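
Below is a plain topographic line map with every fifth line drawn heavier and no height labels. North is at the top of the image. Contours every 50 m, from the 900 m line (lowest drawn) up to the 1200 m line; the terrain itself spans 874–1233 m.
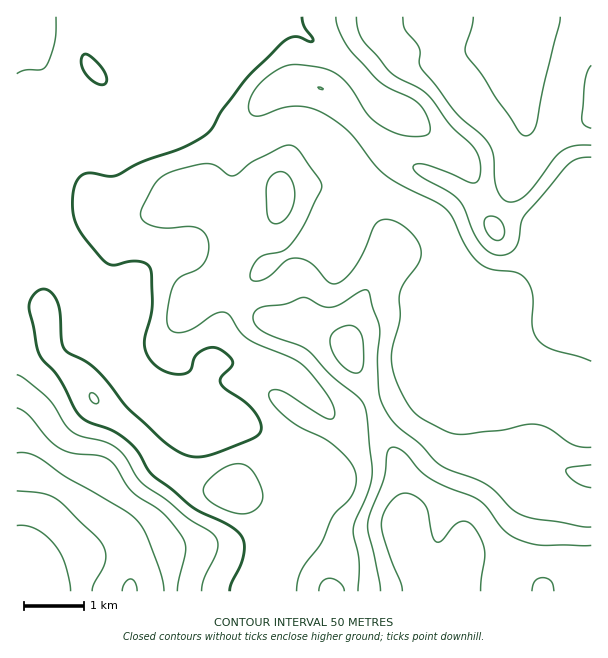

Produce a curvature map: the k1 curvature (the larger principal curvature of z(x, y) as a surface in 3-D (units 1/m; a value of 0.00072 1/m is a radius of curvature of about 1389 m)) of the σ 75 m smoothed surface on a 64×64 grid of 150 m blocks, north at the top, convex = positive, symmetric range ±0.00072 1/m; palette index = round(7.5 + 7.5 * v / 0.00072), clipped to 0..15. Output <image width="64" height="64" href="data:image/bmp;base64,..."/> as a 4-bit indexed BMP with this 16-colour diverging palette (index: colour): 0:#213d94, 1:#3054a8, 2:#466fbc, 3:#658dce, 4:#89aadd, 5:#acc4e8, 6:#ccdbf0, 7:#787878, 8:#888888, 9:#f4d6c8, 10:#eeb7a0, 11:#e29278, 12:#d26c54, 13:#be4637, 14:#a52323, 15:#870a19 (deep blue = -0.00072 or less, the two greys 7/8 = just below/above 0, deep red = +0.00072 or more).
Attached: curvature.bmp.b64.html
<image width="64" height="64" href="data:image/bmp;base64,Qk12CAAAAAAAAHYAAAAoAAAAQAAAAEAAAAABAAQAAAAAAAAIAAATCwAAEwsAABAAAAAAAAAAlD0hAKhUMAC8b0YAzo1lAN2qiQDoxKwA8NvMAHh4eACIiIgAyNb0AKC37gB4kuIAVGzSADdGvgAjI6UAGQqHAImpiImaq+2ZiJmqqpmYiImsyql2irqJmrqHd4iJmIiIiamIiIiL7ZiIiZmZmZiIiay6mIebupmZu5d4iZqqqZmJqYh3d3rtmIiIiImZmYiJq7mIiJzLqYirqIiZqruqqpqpiHdmau2Yh3eHiZmZiIiKqYd3rduYd5u5mZmpmZmqmpmIh2Zr7Ih3Z3d4mZmIiHiph3e925d3i7mqmZiIiaqZmIiHdozriHd3d3iamZiHd5mYiM7ah3eKuqmZmIiZmZmIiId4vtqHd4iHeJqpiHd3iau63smHeIrKmZmYiJh2mIiIiJvuuYd3mYd5q6mId3eJrMzeuYeImsuZmId4iHaIh3eJztqZh2eamIrNuYiHeJmavO65iImru5h2Z3iIdoh3eKztmIh2Z6vN3e3KmYiImXeK7sqaq7u6mHZneIiHh3eK3cmImYeL3u/+7bqZiImYZmjeyqvMuqqYd3d3iIiIms3Kh3iaqt/+3e7cqZiIiHdlaM7bu7qYmZmHd3eImbzdyph2eJvO/+y7zeuYiIiHd2VXvuy6h3eJmIiIiJvN/tuIh2VWit/tupqr3KiIiId3Zme/7Kh2d4iIiIiKzv/cqIiIZUWM/sqYiJrMqYiIh3d4eM/8qGZniIiZmb3ty7qYmZh1Vq79uYd3eKupiIiHiZmJ3/yYdnd4iJqrzbl2iYiaqYd67/yYd3d3iamIiIiqmIr/6pmHd3iJmrzKhlZniJq6mK7/6od3d3d4mYiJq6mIi/+4iId3iIiJqqmHZmd4mrur7/6od3d3dmd4iavLmHeN/ZZ3h3eIiIiZmYd3d3eJrM7/2Yd3d3d2Znib3cmHd577dmd3d4iHeIiIiHd2Znis//yHd3eIiHdmec7smIdnv+p3d3d3eId3iIiIiHdneK7/yHd4iId4iJq9/8mIh3nf2Xd3d4d3h3eIiHeId3iaz/2Yd4iIiJqrzd7rh3iIm//Id3d4h3d3d3d3d4iImqvv6oiIiJmqqqq7u6mHeImu/6d3d3iId3d3iId3iJmrvO64iIiZq7qYiIiJmHZomt/9l3d3eIiHd4iIiHd4mau8y5iIiZq7mHd3d4iHZXm97/t2Z3d4iIiIiIiIh3iZu7uoiHiJq7qHZmeIiId5q83e63Znd3iIiIiIiIiIiIi8uYd3eJmry5h2Z4mYmszMzM3ch3d3iIiIiIiJmYiId724Znd4iazduYdnm7ze7czLvNyph3iIh3d4iJmpmZl4vrh3d3d4iu/rmHis7//szMu8y7qYiId3d3iIiaqZmYm+uHd3d3dov/25ib3/7Lqrqr3KmZiId3d3d4iImpmZqs2piHh3dmed7sqazdypmaqYrdp3iIh3d3d3d3iamIiqvamIiIiHeJzM3Kq7qYiKuXed/IZnd3d3d3d3Z5qYh4m8mImZiIiIq7vMuqmHeJvJZnv+p2Z3d3d3d2Zoqph3eKuYiJmZiIirqazbh2Z3m8hlaN/Yd3eIiIiHZnmpiHd4qod4mZiHeJuoi+2XZnibuWZmr/uIiIiIiZh4mqmId3iZd3eZmHdnmoZp37dmeJqodmd8/amZiIiau6qqmIh3iZh3eJmIh3iZhUfPyXZ5mYh3d3nuy6mYiJre7bmIeHeZiId4mYiIiIh1V73KmJmYd3d3eM7LqYiIm+/9qId4h5mIiIiYiJmIiHZovKqru5h3d3d5zbqZiIib//uHd3iIiIiIiZiJqqmYd4q6mavdqYd3d4rMqYh3eK//2WZ3eIiIh4iZqZqru6qZq6mImt+5h3d4mrqYd3Zn3/7aZneIiHiIiImqqqqru6q6mIiJz9mHd4mamYh3ZWv/vOyXd4iIiZmIibupmZq7u6mIiIi/2piImph4iHdnv/mc/7mIiIeJmIiaupiIiau7qYiJmb/aqqqph3iIiK3/yJz/2YiHd4iIeJqoiIiaqru6mImrzsqqqpiIiIm+//2YnP/9mHd3mId4mpd4maqqqrqYiKvOyZmYiIiazv/+uHeN/f/ZdmaYh3iZl3iZmZmaqph4ma3Jh3d4iK3//bh2VZ7qv/2FRZiHiJmYd4iIh4mqqHiYnMp3d3eK3uy5iHZVv9l7/8dVmZiZqodnd3d3eJqpiYd6yod3d53tuYmIhljft2e//amZmaqph3d3d3d3eZmZh3m6h3d539qHiJmHjP6nZovv7oiZqpiHd3d4iHdniauXeJmHd53+qHd4mZnf+4d3eL3eeJmYiIiIiIiIdmeJvcl3d3d43/p2dneJrf/JiHd4iqqImYiIiJmZmId3iJm+/ZZmZo3/tmZmVnnf/JiHd4iJmYmYiIiJqqmIiHiZmK3/6oib7/yHd3ZVfP/Zd3d4iImpiYiIiJu6mYiIiZmHiu//////2YiIhmjP/qh3d3iIiaqYiImZvLqYiImZh3eJrf////2piZqqvf/rmId3eIiIqph4iZvMqYeImZh3d3iZvN3cupiIq87v7bmIiHeIiIiqmHiJrMuYh4ial3d3eIibuoiamHiszMu6mIh3eIh3iKuIeIm9uYiHiKqHd3d3d4q5d4iZibuqmJmId3d4h3eIm4iHeM2nd3eIq4d3d3d3iql2eJmrupmImYd3d4iHeIibiHd4zZdnd4irmHeIiHeJqXZ4mruqmYiZiHd3iIiIiJqId3ndl3d3iKuYiIiIiHiYiJmqqqmYiJmYiIiIiId3iod3ed2YiIiIq5iIiIiHd4iau6qamYiImZiIiIiIh3eJ"/>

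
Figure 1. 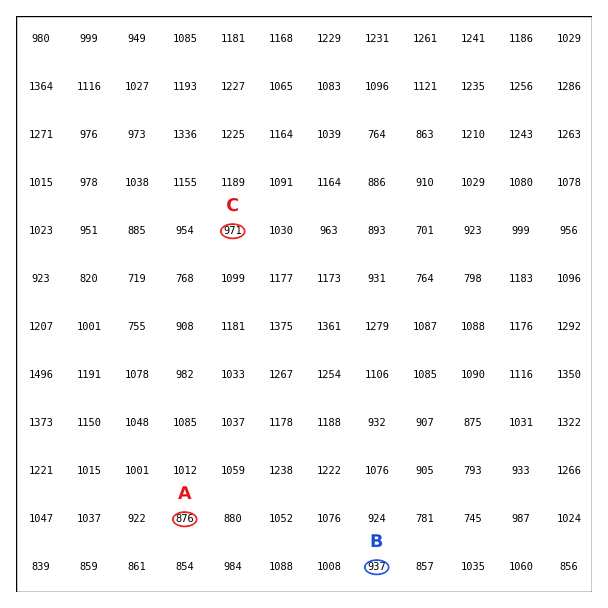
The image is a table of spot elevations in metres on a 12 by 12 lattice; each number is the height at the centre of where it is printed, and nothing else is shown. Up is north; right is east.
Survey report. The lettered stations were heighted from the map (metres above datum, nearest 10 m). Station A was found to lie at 880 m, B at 940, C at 970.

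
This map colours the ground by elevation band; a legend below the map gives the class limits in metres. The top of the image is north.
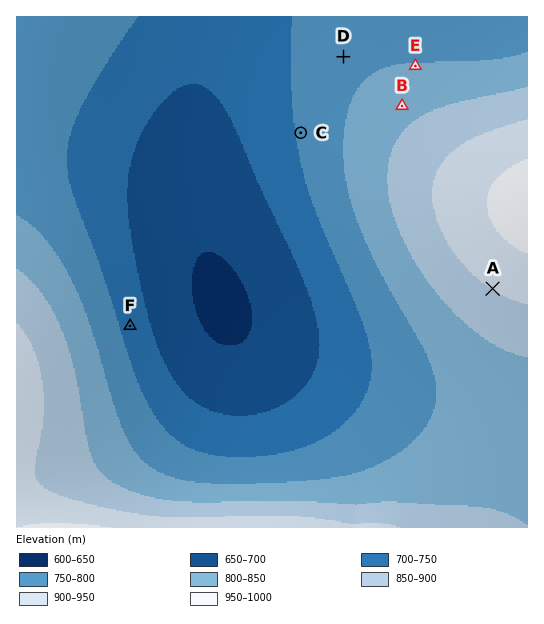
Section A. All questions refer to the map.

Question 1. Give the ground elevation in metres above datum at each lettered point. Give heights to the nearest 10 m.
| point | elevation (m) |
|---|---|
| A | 900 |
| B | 830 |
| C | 760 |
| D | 780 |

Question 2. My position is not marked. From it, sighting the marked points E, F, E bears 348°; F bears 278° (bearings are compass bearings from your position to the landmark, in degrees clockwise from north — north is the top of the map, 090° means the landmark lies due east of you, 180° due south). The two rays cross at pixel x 481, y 375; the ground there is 830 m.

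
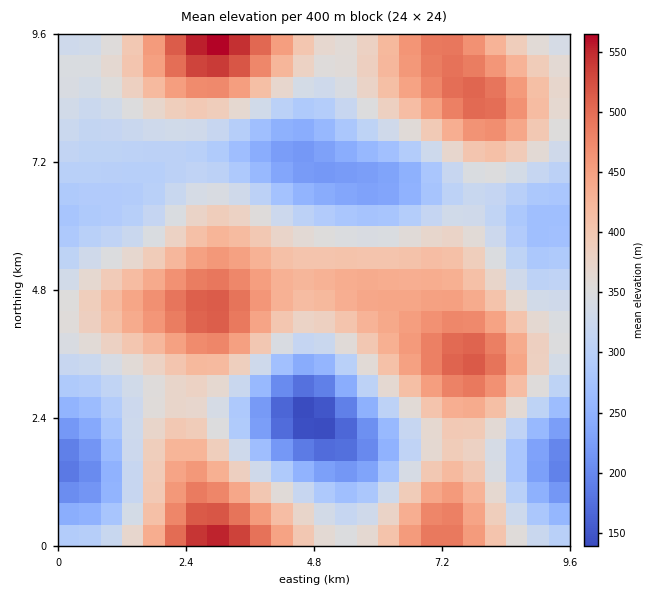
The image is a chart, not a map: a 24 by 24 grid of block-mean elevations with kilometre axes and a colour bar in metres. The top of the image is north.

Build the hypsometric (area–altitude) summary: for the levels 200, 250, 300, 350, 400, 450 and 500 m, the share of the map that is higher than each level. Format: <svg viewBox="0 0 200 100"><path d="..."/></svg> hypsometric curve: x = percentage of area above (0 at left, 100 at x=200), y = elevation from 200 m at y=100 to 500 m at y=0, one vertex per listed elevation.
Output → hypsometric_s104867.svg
<svg viewBox="0 0 200 100"><path d="M194 100l-16-17-27-16-43-17-39-17-36-16-24-17"/></svg>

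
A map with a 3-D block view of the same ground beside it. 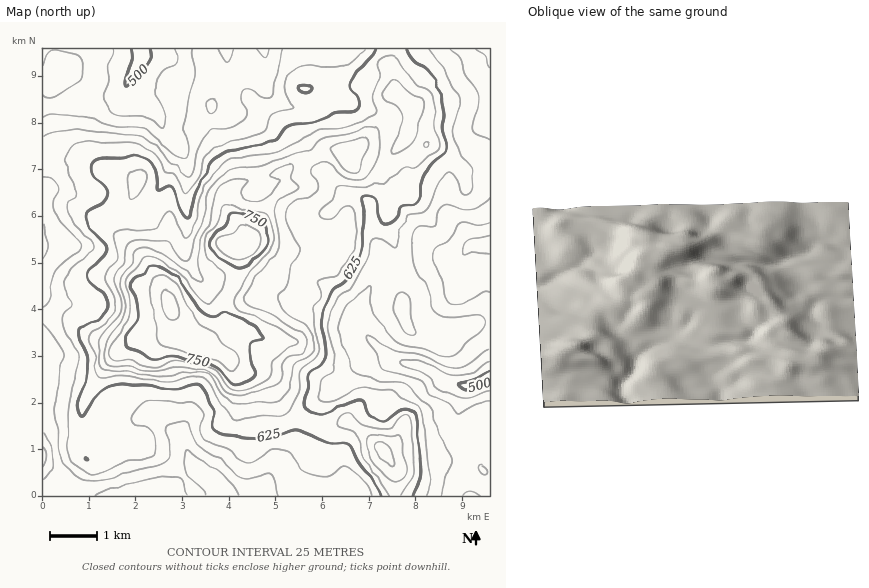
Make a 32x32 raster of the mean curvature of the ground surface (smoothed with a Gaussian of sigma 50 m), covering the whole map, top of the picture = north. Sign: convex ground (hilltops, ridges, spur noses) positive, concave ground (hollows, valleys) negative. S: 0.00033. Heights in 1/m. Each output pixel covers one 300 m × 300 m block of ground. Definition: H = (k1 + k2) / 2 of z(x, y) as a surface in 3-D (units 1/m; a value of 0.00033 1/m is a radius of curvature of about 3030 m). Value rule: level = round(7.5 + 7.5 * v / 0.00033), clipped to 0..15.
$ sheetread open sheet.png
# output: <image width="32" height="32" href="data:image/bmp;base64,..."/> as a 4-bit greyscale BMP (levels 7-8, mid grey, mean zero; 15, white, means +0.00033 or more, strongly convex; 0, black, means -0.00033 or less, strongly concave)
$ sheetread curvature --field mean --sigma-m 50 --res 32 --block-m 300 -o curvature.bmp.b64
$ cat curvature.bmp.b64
<image width="32" height="32" href="data:image/bmp;base64,Qk12AgAAAAAAAHYAAAAoAAAAIAAAACAAAAABAAQAAAAAAAACAAATCwAAEwsAABAAAAAAAAAAAAAAABEREQAiIiIAMzMzAERERABVVVUAZmZmAHd3dwCIiIgAmZmZAKqqqgC7u7sAzMzMAN3d3QDu7u4A////AMd0NFZmvDWVeniJMpxZeFq0W6dVV4I4pleIhiXPxlZ9SP/Jm6o0aLlWmXRb/ZOIi0vGe7ynGpeZVnh1T/mjhmiHxmmbgU3IeIdomY1uo3Z5hddmQ0k2m5Z5mq+yD/Zmm3XZWYZoZGVmqkNJuHW3qZ5mjURCNUFutHuVEqvLd0IIZ2tyNZcQL++8QnVVWaUFUGY0/6/jrf+GcjimeTAArclUV8+prf2pVtv9ZJU5q+qHWLuc2atomIu86yVjjNu4mXqUJqSLqXzblWklRouWmbpnZADG3qFpA1NZU0ibmFR6WZUT+N9hbUNonZVFiqlUSVq6nvn+IkmiaGSMU3qId2lYqnJNwwlGpTaJu4NbZmV7YyI17GQL3/91iJzDa2ZlVXM3qnV5DPvPo4iLwYlFqEZnzKhDfARq/XN2acHYKIVqi8l4lZoIrFSSNErA6Ko3mFVVV7VrC/c1m6qCAob4SthlmXnNTgfPunmoVMmExGeniKmqv3cHmYjPpB72tZQ3mYial6uQKomIR6nPxmpvqHmqqqq3InhmZldqye08nqRYh3dTeRl4ZFWKh2NcZbhVVXVnVVRJa5VolSFmIkXbd5WXVnVGmGuWqDi5Vlj9zWmnqZmVWpdpdpVc25mjrEh2d5qYd0WWWqSmSYd1mrpKiGaZmZpkdpyFxlp3die7WViJ"/>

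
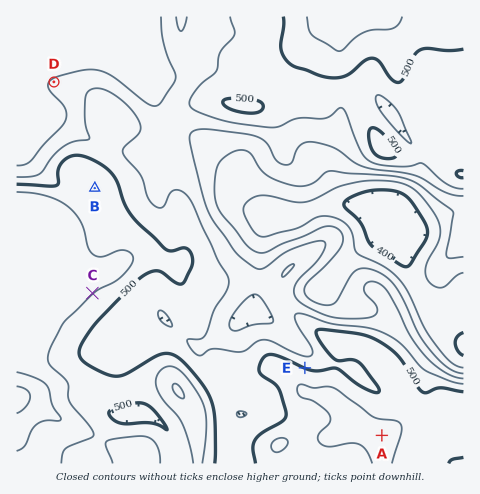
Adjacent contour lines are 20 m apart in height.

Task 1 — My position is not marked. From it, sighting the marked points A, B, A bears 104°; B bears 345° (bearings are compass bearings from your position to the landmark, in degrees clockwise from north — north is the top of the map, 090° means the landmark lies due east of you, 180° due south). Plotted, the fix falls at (145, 376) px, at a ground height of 510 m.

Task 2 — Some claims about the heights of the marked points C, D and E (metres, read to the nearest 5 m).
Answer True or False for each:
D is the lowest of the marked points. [True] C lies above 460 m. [True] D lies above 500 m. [False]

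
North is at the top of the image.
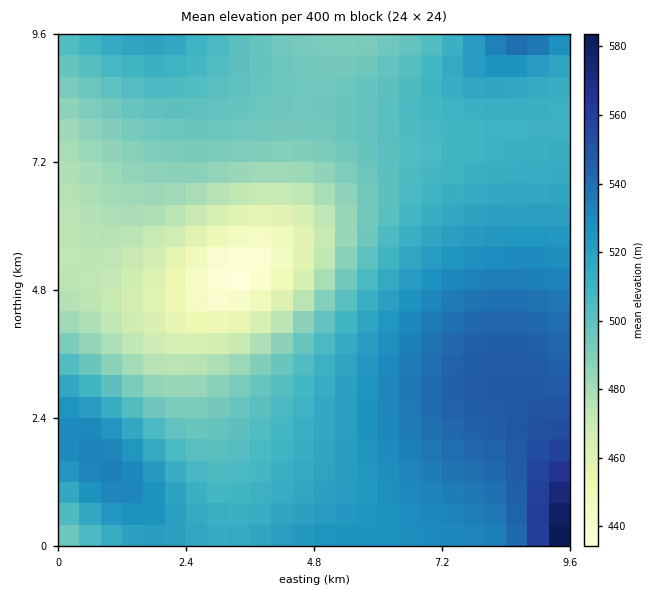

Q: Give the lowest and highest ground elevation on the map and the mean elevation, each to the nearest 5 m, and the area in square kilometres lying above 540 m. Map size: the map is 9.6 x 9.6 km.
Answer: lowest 435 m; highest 595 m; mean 505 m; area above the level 9.2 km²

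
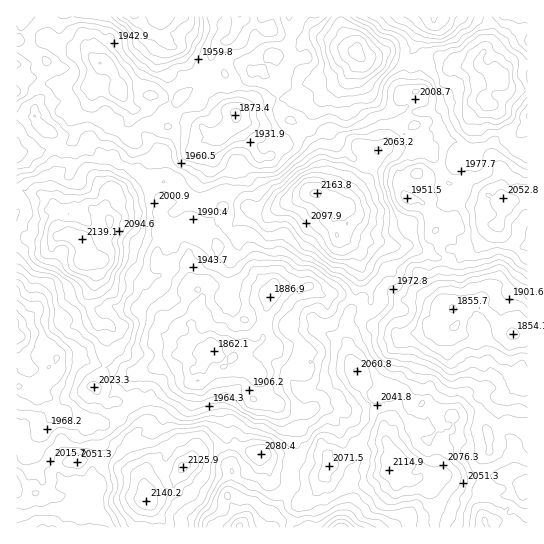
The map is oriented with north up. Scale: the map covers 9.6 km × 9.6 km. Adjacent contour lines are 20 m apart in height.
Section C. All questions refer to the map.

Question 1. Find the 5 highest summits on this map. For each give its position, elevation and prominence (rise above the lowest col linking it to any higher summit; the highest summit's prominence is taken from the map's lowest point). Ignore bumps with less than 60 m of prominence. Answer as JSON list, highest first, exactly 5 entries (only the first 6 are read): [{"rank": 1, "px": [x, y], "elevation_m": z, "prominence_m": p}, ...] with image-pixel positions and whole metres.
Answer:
[{"rank": 1, "px": [317, 193], "elevation_m": 2164, "prominence_m": 335}, {"rank": 2, "px": [146, 501], "elevation_m": 2140, "prominence_m": 143}, {"rank": 3, "px": [82, 238], "elevation_m": 2139, "prominence_m": 134}, {"rank": 4, "px": [391, 453], "elevation_m": 2115, "prominence_m": 99}, {"rank": 5, "px": [503, 197], "elevation_m": 2053, "prominence_m": 70}]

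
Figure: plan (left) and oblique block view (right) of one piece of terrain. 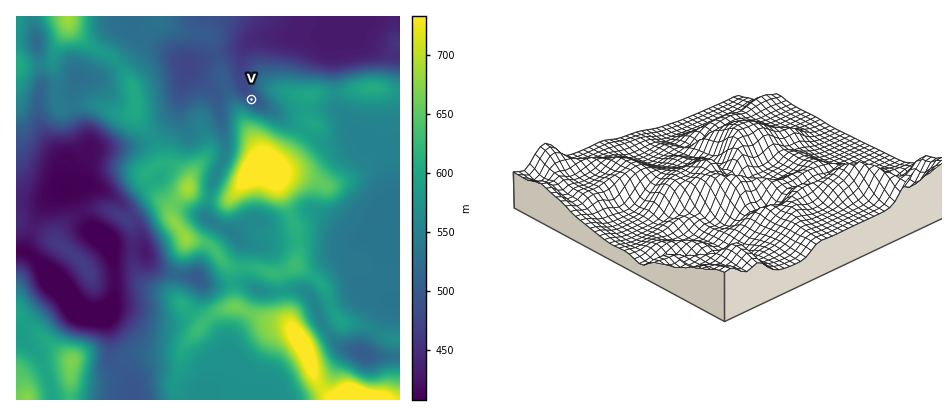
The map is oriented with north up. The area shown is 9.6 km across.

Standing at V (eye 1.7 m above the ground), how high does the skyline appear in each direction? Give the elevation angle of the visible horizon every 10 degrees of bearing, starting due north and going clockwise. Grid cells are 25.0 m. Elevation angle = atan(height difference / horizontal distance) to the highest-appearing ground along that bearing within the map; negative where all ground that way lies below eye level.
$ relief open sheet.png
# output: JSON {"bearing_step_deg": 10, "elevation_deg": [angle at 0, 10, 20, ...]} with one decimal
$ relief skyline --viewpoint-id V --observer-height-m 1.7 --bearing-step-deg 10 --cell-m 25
{"bearing_step_deg": 10, "elevation_deg": [0.7, 2.2, 3.7, 5.0, 6.0, 6.9, 7.4, 7.5, 7.1, 6.2, 5.2, 4.5, 4.2, 4.7, 6.6, 9.1, 11.3, 12.7, 13.4, 13.6, 13.4, 12.8, 11.9, 10.7, 9.3, 7.7, 6.0, 4.3, 2.7, 2.0, 0.8, 0.7, 0.3, 0.1, -0.2, -0.6]}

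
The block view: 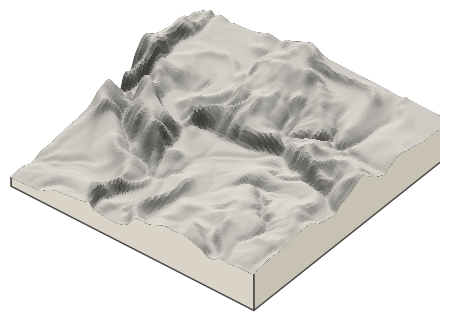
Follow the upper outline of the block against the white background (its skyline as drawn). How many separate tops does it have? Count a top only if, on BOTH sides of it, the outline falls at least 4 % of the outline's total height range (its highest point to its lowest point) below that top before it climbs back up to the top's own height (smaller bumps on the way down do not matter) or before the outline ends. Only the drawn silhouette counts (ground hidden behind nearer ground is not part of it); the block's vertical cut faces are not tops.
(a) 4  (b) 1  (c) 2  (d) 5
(c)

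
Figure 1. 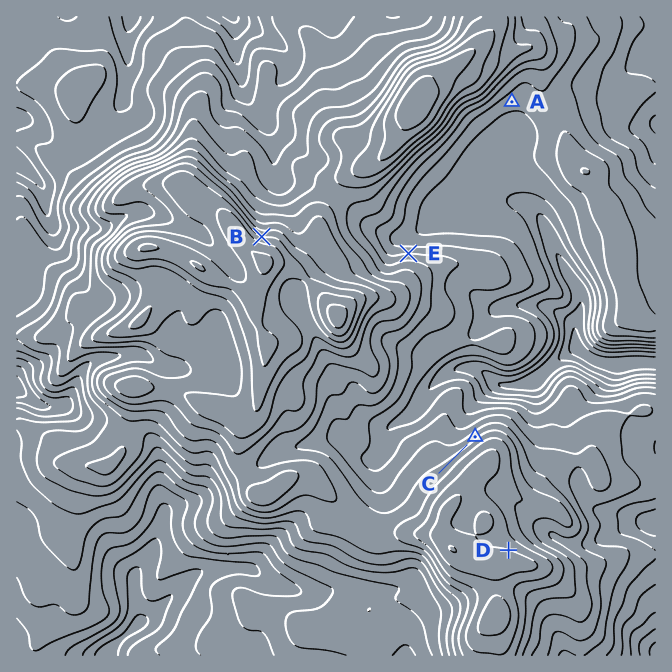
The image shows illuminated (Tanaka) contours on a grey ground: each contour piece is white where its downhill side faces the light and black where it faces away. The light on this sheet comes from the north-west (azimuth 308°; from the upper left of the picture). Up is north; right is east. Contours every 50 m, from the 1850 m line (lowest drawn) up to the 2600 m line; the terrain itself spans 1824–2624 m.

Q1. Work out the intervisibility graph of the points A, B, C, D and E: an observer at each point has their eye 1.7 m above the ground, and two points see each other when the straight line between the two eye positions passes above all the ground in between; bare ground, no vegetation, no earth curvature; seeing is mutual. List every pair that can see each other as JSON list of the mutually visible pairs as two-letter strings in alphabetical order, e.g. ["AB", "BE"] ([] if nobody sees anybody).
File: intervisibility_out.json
["AC", "AD", "AE"]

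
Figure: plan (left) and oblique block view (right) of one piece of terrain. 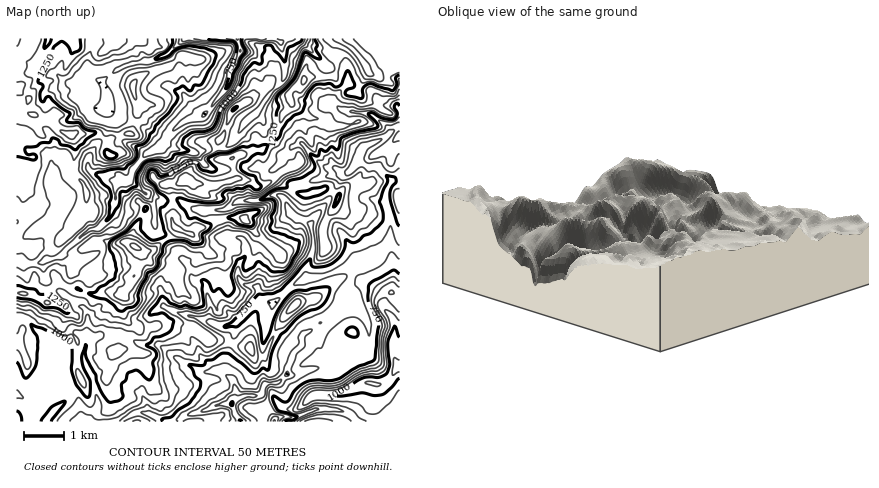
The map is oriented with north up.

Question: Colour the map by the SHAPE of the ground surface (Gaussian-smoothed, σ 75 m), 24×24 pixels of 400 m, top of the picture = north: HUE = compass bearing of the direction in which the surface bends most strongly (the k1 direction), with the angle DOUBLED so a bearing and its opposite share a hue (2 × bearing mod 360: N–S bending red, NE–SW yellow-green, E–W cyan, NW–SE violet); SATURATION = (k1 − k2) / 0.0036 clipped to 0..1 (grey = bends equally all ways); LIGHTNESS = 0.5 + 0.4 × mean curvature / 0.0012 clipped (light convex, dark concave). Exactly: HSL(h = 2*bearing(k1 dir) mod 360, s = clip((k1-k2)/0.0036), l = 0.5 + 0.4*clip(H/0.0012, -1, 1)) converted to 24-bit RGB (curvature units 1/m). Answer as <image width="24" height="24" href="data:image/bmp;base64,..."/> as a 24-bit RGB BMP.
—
<image width="24" height="24" href="data:image/bmp;base64,Qk32BgAAAAAAADYAAAAoAAAAGAAAABgAAAABABgAAAAAAMAGAAATCwAAEwsAAAAAAAAAAAAAqHaYVHuZznN3S25XZ3pAxG1EbZEsRoIXeRcXlKE4IGogLaQUptFRmgvNcdOE0VmcAJFDrcMAPnwAp24IgSkZjG5HgppiZYJwlmhWZ46InZppukqyXsleqUxJkpmyhVu/e466lbjImoWwdnWio58zCz4gcpMMHxGzg8jcXFfF7tH6ys76tafpY5F/m5JuU31nqa1XXXpvbXh3p0KXQGLgyMqMaH9jeU+HpNKbVl6BiY6si2uvjIi4aSaW38m9CIAhCmEKTYw7eao3Wl0rcz6k69jzv7Dnzlm4udJ0UW6KZGR6g9Fpbyl0ur2Ai3JgY3x4q8Z/UGqAai8si3o1W2Mxd055v6dpe9O+Ski1N5OwhI9hdntjNWk6QXIpRhkq4aSEdbp7iGeKWFBrs7VhQmSHjIWqv6PIWa2/z6lPUh81cLCStj6edbqxOGu42fLZvDXiRVaIKnp+pn96i3aAf3ZpT3lOKyVV0eKssH9+aDJDrzs8Ubw0XGs0YHI4f2c3u8BjkmTBjKi3WHitq+vsfWTTMDiQ18uaMRlu3oBrN2lZTZRbiXiXppC1f5e1HTBX4dSfTy0cmFxPaKhIsO7hKiKcrX+uscCCQrIoKYB3wmyKbS4KZEsIpVoSMXoZOKIoKS51+LvVrI5HQnBBOXJDcpFmhUNoYypegu+NbJHErOHqiMnlky9Dh020dEmg2cGppdG7OWudZRRNmbLYr9rpoyzIzrGcN5SBXFwpDVAy+NPrspXlYZqvT3Z1SDZvr+XOrXpQhHLMl1JYt0hKfqPSSnC8ZnO9y3ua26+JJTVMSnWgjsuFcilVZZufpd2XmhJFvzGRPaIqCjwGgHg+yHGYV2GWVXOYabKZsJbJiXE7MIum06ymXzxsplloTm19YYVQ6ayZfFDGLZWcvE2UpWZvXXpQqhuD2qDBQT6Z59XHMoFzeDEkSnglTIFLYINkUXFQjpVPanyirpxSWXkgZTWqn51Qfzp8i2JUruKr7MjxKD5TTComacI6m8DXrm26PDGrVGGb3O/l2JvUAB538OfbOnaNZXxfanxvf4pmY41ilHN6ona3F8MYDc5bRnTlscPw5duVWStD7SKfjLXduuynITgdXkEmfm4iaOipdWyY16u+FwNo3+yyeSBocaJjW4Vgi1pjoXyDa4FvZ317rIGb3G1oBDweVV4y5ZNmNSldt9+zS7Ku1Y7YyI7vo5D31PX3S4A2JVo3bzojCSc+73xsT7qhkIiphqindyypkoFvd4+IbHODYWR8v86VU0awHzB3neWvjBnXuM5JZSYeUTwTVaEPBDwFhIgA/4mRXxaNpEZdXKdgHtlCb8KWbZybnXJYuyPKrYSTXY+IeWx8ZVh0w+q/l2SzEl9vtAsQbA4X7JrtcX7Gwtro1pTpuTqzXanVcPxaClMrRM6QhX/Rjrfi25LioVWptLh/HbqzhIBlr6JZX156k9GDhiQaSisRSGEeBkdZ0frqIzPE8tnuTo7EeR0h4OdrLmfTiDdO43/aznpUJ6ZKWXMmJDoMyHhVrTBOmkQrb6KTr4VQYlhD0rlXDg0389jz1970AKWTRHwMUSc3hageaAAdpcbt7ML2pmLSa7NmNXBT6OTBqhmMZy1gl96VFCxhv3Tbc7qdnmF7tnGKbTyUx+C6P3DDVt+U4ilY6y06LY1pGVZPr3DWl7Po9bd3CjAUy11eyWPFyJN6T1MU3Dtft6NkiW0sJjgaGEUK01uPh3hgfadaZN6tbd2USUDOojZtgkBy321jpGBgKlc+FGMbQV8wnzJW6J5QLHtNfTt/6K2ZTl90XGWtqL3Xwazt19b1elX1C1EHcbCaR5a3rty8ulfFXTNLdm5lVkljzsGSwJjMlYq5TXx/KVYrFW1y+9DgLc2+HlNw2YJ/ldKkRaKRh2lPUisUg2YMDJbUAUz+fL6FQJ6kmJRCbD9KgXGJcWt/ZEZ+u+SgSndSvl5qoTN/d6BkCVEvI3Mr9Li6G0eUX7Hs+auvNVMsWT02YrjZ2+icTRkpI9qLuqBYn2RNjkFQVX9FZndbXn5WQpus6s3boma9nGCKdGyptrKNiaN0ACMz3dexs3uoDEFC6o2L16PshZHTM0+U0F1xrd7rxzfdqHFdrlNqUV2Zyo+BLzBut7RkPWQsPl8VS3YIyyrluJvXzsjprYDEAC8z0r5vs2pKQiyhQ7qn6oh/mEtDby9ooOarjFKFjnuil4ClSrS9n1Cx18ynLlSgzIm7opzBdXGyoK7LE8dtKZoLkYIQwg0A1gDAGN3/w+xHUAwXJHctvBg0yJuVcdTBfqhJhHB3gn6D"/>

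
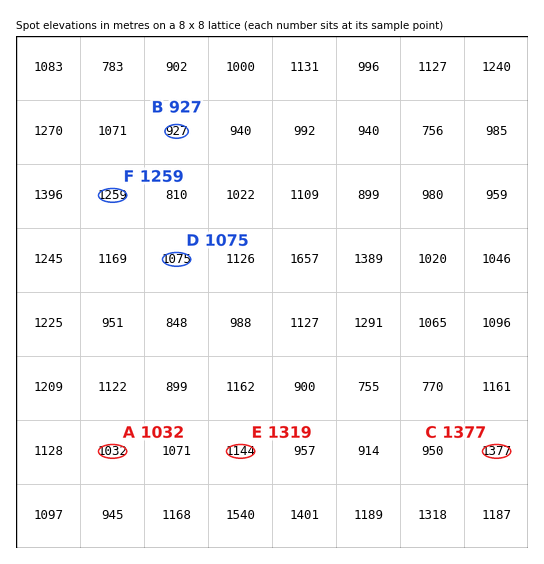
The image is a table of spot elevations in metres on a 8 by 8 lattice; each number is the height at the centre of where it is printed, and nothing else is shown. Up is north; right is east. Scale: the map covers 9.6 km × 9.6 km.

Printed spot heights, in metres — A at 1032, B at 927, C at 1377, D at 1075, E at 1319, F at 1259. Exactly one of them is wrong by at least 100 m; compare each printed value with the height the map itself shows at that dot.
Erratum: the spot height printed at E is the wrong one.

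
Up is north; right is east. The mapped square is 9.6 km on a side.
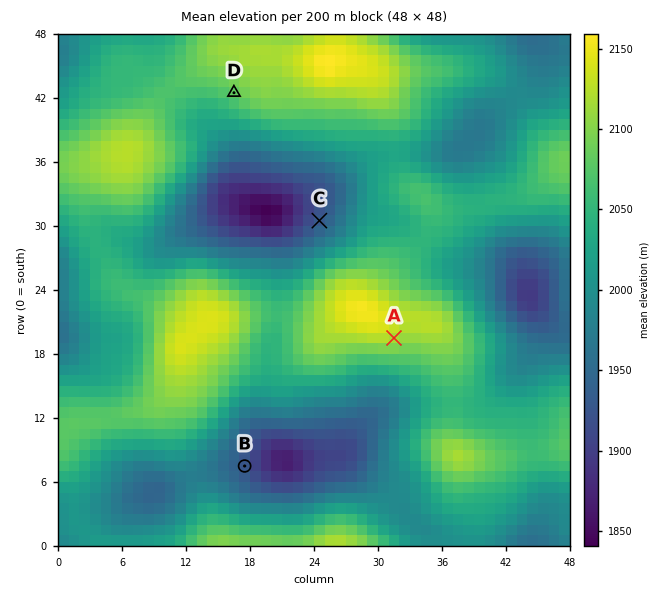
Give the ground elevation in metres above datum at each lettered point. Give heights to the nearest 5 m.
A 2115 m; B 1925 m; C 1930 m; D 2085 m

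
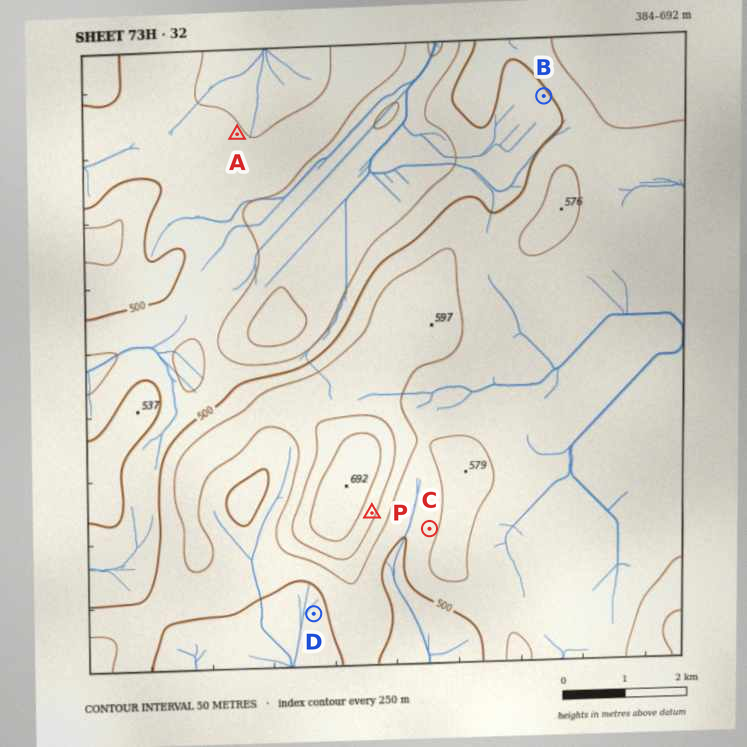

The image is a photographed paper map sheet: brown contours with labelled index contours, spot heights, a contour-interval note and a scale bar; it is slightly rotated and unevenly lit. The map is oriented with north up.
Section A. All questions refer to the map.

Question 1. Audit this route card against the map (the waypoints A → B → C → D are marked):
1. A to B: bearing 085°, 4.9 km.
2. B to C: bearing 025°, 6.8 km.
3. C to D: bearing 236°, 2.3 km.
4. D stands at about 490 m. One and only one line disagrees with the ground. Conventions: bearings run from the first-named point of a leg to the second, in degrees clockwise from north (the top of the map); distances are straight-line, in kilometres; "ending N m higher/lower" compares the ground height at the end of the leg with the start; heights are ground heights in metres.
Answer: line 2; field bearing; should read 195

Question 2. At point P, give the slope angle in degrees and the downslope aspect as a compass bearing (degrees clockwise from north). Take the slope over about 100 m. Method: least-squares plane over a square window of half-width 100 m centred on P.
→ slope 13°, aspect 113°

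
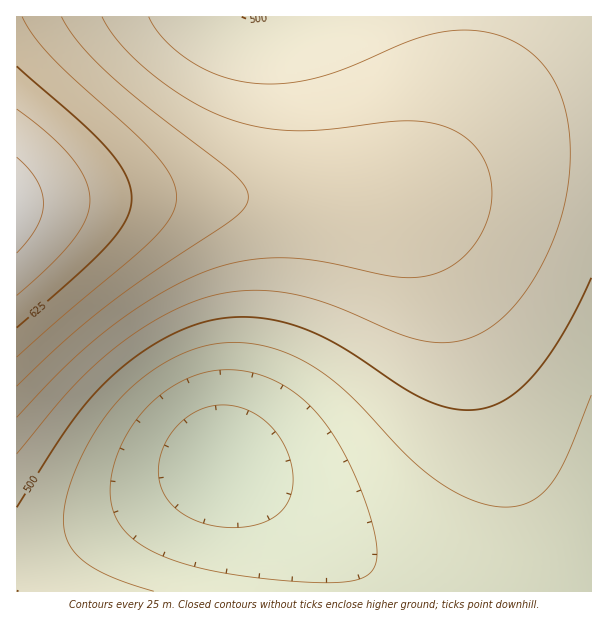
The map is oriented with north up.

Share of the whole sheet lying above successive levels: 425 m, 96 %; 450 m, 87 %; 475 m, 73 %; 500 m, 61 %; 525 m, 46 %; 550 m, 28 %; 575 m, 14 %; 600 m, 9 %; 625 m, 5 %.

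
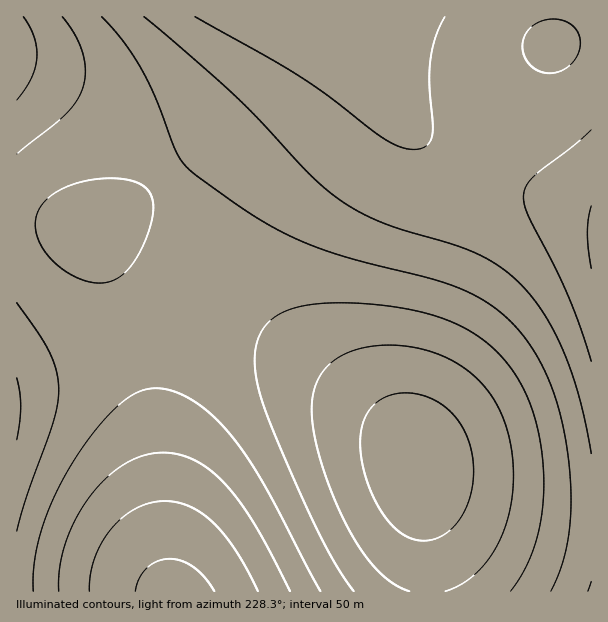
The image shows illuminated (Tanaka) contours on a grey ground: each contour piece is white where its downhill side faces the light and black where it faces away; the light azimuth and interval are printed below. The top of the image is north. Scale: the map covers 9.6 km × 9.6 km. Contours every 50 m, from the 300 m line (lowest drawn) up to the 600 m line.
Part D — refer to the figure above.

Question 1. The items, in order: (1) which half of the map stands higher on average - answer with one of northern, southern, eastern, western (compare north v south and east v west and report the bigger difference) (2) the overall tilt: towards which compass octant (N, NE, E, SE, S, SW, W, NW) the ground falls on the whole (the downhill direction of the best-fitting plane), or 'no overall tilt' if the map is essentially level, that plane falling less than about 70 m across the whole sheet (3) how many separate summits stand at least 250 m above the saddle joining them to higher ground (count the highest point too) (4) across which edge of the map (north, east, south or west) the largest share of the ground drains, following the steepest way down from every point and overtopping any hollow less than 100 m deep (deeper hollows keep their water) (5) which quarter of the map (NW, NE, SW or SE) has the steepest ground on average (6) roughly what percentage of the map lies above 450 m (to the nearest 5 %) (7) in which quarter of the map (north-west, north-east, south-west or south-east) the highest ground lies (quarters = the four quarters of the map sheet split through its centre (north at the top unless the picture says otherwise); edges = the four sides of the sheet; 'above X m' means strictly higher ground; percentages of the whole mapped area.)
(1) On average the southern half of the map is the higher ground.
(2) Overall the map slopes down towards the north.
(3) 1 summit rises at least 250 m above its surroundings.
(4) The largest share of the runoff leaves by the northern edge.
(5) Slopes are steepest in the south-east quarter.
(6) Roughly 50 % of the ground is higher than 450 m.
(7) Look to the south-east quarter for the highest ground.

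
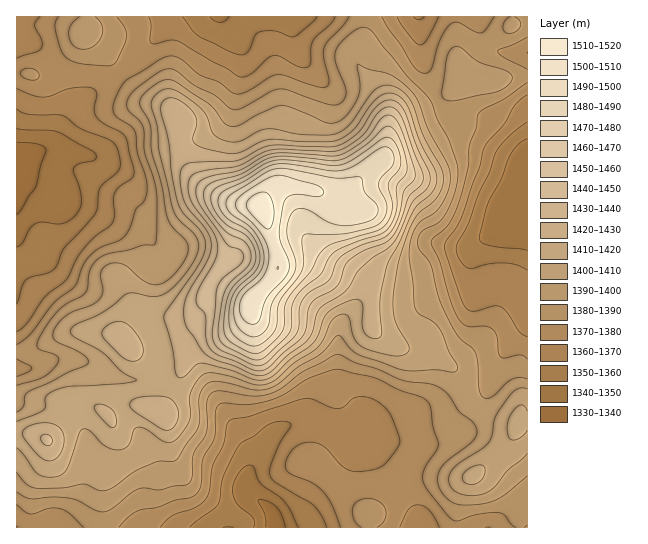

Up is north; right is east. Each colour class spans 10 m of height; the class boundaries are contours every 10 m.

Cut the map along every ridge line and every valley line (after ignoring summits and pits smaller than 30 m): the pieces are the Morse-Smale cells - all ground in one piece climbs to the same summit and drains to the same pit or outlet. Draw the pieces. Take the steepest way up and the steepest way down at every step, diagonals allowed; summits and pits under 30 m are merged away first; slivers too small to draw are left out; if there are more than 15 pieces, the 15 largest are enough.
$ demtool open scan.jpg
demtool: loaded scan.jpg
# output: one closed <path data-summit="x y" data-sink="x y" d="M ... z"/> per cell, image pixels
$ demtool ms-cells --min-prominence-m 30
<path data-summit="262 210" data-sink="17 163" d="M365 16l-349 1 1 416 13 0 17 6 12-12 16-24 15 1 19 12 20-11 12 0 20 7 11-18 19-47 11-7 17-3 18-8 11-11 3-15 4-6 17-18 5-9 2-8-3-12-15-40 0-5 4-8 12-10 12-2 28 6 18 6 11-5 37-33 5-20-1-30-7-15-17-21-7-12 0-6 8-21z"/><path data-summit="262 210" data-sink="275 527" d="M289 185l-15 3-9 9-4 8 0 5 6 11 12 41-4 13-20 22-4 6-3 15-11 11-18 8-17 3-11 7-19 47-11 18-20-7-12 0-20 11-19-12-15-1-16 24-12 12-17-6-14 1 1 94 511-1 0-105-18 1-27-10-12-10-14-30-8-9-22-12-29-5-19-11-8-11 1-26-4-16-5-9-23-20-7-13 0-15 8-19-24-16z"/><path data-summit="262 210" data-sink="527 199" d="M511 16l-145 0-2 18-8 21 0 6 29 44 3 9-1 35-4 10-37 33-11 5-10-2 16 12-8 19 0 15 7 13 23 20 5 9 4 16-1 26 2 5 6 6 19 11 29 5 22 12 8 9 11 26 7 9 20 11 15 4 9 0 9-2 0-396-15 0z"/><path data-summit="262 210" data-sink="17 163" d="M527 16l-14 0-1 9 15-1z"/>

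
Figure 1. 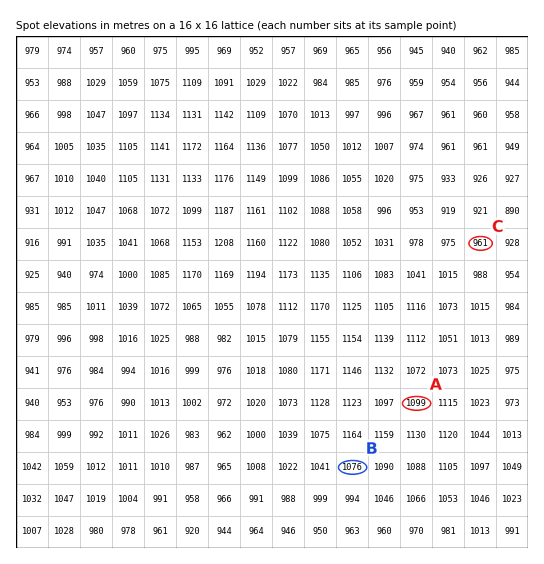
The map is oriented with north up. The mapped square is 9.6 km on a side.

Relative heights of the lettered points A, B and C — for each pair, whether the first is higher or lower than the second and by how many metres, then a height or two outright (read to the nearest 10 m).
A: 140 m higher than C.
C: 120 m lower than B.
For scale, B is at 1080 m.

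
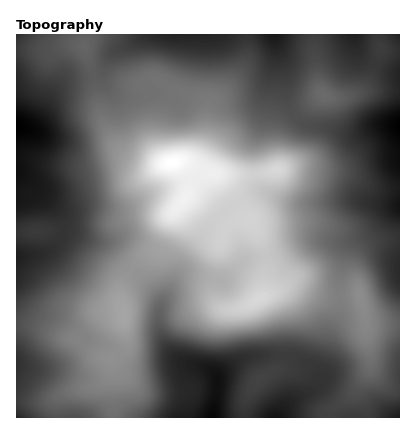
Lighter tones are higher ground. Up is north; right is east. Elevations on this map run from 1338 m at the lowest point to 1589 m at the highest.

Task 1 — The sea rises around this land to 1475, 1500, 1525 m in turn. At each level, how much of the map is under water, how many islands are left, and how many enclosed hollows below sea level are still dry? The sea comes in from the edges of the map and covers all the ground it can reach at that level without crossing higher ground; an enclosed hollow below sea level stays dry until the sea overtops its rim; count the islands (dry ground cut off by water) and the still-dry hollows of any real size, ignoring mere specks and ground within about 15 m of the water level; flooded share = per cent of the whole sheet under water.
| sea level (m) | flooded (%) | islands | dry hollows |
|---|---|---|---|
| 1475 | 74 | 1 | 0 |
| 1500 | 84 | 1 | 0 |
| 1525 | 89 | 1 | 0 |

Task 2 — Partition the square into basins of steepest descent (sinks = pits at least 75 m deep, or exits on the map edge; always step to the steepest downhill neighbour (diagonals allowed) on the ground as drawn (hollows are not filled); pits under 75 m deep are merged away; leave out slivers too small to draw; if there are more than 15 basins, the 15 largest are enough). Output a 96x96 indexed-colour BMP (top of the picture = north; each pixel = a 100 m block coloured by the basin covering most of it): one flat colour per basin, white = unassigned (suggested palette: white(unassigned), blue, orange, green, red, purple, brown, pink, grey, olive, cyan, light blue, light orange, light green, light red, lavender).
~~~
<image width="96" height="96" href="data:image/bmp;base64,Qk12EgAAAAAAAHYAAAAoAAAAYAAAAGAAAAABAAQAAAAAAAASAAATCwAAEwsAABAAAAAAAAAA////ALR3HwAOf/8ALKAsACgn1gC9Z5QAS1aMAMJ34wB/f38AIr28AM++FwDox64AeLv/AIrfmACWmP8A1bDFADMzMzMzMzMzMzMzMyIiIiIiIiIiIiIiIiIiIiIiIiIiIiIiIiIiIiIiIiIiIiIiIjMzMzMzMzMzMzMzMyIiIiIiIiIiIiIiIiIiIiIiIiIiIiIiIiIiIiIiIiIiIiIiIjMzMzMzMzMzMzMzMyIiIiIiIiIiIiIiIiIiIiIiIiIiIiIiIiIiIiIiIiIiIiIiIjMzMzMzMzMzMzMzMyIiIiIiIiIiIiIiIiIiIiIiIiIiIiIiIiIiIiIiIiIiIiIiIjMzMzMzMzMzMzMzMyIiIiIiIiIiIiIiIiIiIiIiIiIiIiIiIiIiIiIiIiIiIiIiIjMzMzMzMzMzMzMzMyIiIiIiIiIiIiIiIiIiIiIiIiIiIiIiIiIiIiIiIiIiIiIiIjMzMzMzMzMzMzMzMyIiIiIiIiIiIiIiIiIiIiIiIiIiIiIiIiIiIiIiIiIiIiIiIjMzMzMzMzMzMzMzMyIiIiIiIiIiIiIiIiIiIiIiIiIiIiIiIiIiIiIiIiIiIiIiIjMzMzMzMzMzMzMzMyIiIiIiIiIiIiIiIiIiIiIiIiIiIiIiIiIiIiIiIiIiIiIiIjMzMzMzMzMzMzMzMyIiIiIiIiIiIiIiIiIiIiIiIiIiIiIiIiIiIiIiIiIiIiIiIjMzMzMzMzMzMzMzMyIiIiIiIiIiIiIiIiIiIiIiIiIiIiIiIiIiIiIiIiIiIiIiIjMzMzMzMzMzMzMzMyIiIiIiIiIiIiIiIiIiIiIiIiIiIiIiIiIiIiIiIiIiIiIiIjMzMzMzMzMzMzMzMyIiIiIiIiIiIiIiIiIiIiIiIiIiIiIiIiIiIiIiIiIiIiIiIjMzMzMzMzMzMzMzMyIiIiIiIiIiIiIiIiIiIiIiIiIiIiIiIiIiIiIiIiIiIiIiIjMzMzMzMzMzMzMzMyIiIiIiIiIiIiIiIiIiIiIiIiIiIiIiIiIiIiIiIiIiIiIiIjMzMzMzMzMzMzMzMzIiIiIiIiIiIiIiIiIiIiIiIiIiIiIiIiIiIiIiIiIiIiIiIjMzMzMzMzMzMzMzMzMiIiIiIiIiIiIiIiIiIiIiIiIiIiIiIiIiIiIiIiIiIiIiIjMzMzMzMzMzMzMzMzMyIiIiIiIiIiIiIiIiIiIiIiIiIiIiIiIiIiIiIiIiIiIiIjMzMzMzMzMzMzMzMzMyIiIiIiIiIiIiIiIiIiIiIiIiIiIiIiIiIiIiIiIiIiIiIjMzMzMzMzMzMzMzMzMyIiIiIiIiIiIiIiIiIiIiIiIiIiIiIiIiIiIiIiIiIiIiIjMzMzMzMzMzMzMzMzMyIiIiIiIiIiIiIiIiIiIiIiIiIiIiIiIiIiIiIiIiIiIiIjMzMzMzMzMzMzMzMzMyIiIiIiIiIiIiIiIiIiIiIiIiIiIiIiIiIiIiIiIiIiIiIjMzMzMzMzMzMzMzMzMyIiIiIiIiIiIiIiIiIiIiIiIiIiIiIiIiIiIiIiIiIiIiIjMzMzMzMzMzMzMzMzMyIiIiIiIiIiIiIiIiIiIiIiIiIiIiIiIiIiIiIiIiIRERETMzMzMzMzMzMzMzMzMyIiIiIiIiIiIiIiIiIiIiIiIiIiIiIiIiIiIiIiIhERERETMzMzMzMzMzMzMzMzMyIiIiIiIiIiIiIiIiIiIiIiIiIiIiIiIiIiIiIiIhERERETMzMzMzMzMzMzMzMzMyIiIiIiIiIiIiIiIiIiIiIiIiIiIiIiIiIiIiIiIhERERETMzMzMzMzMzMzMzMzMyIiIiIiIiIiIiIiIiIiIiIiIiIiIiIiIiIiIiIiIhERERETMzMzMzMzMzMzMzMzMiIiIiIiIiIiIiIiIiIiIiIiIiIiIiIiIiIiIiIiIRERERETMzMzMzMzMzMzMzMzMiIiIiIiIiIiIiIiIiIiIiIiIiIiIiIiIiIiIiIiIRERERETMzMzMzMzMzMzMzMzMiIiIiIiIiIiIiIiIiIiIiIiIiIiIiIiIiIREREiIRERERETMzMzMzMzMzMzMzMzMiIiIiIiIiIiIiIiIiIiIiIiIREiIiIiIRERERERERERERETMzMzMzMzMzMzMzMzMiIiIiIiIiIiIiIiIiIiIiIiIRESIiIhERERERERERERERETMzMzMzMzMzMzMzMzMyIiIiIiIiIiIiIiIiIiIiIiIREREiIRERERERERERERERETMzMzMzMzMzMzMzMzMyIiIiIiIiIiIiIiIiIiIiIiIRERERERERERERERERERERETMzMzMzMzMzMzMzMzMzIiIiIiIiIiIiIiIiIiIiIiIRERERERERERERERERERERETMzMzMzMzMzMzMzMzMzIiIiIiIiIiIiIiIiIiIiIiIRERERERERERERERERERERETMzMzMzMzMzMzMzMzMzMiIiIiIiIiIiIiIiIiIiIiIhERERERERERERERERERERETMzMzMzMzMzMzMzMzMzMyIiIiIiIiIiIiIiIiIiIiIhERERERERERERERERERERETMzMzMzMzMzMzMzMzMzMzIiIiIiIiIiIiIiIiIiIiIRERERERERERERERERERERETMzMzMzMzMzMzMzMzMzMzMiIiIiIiIiIiIiIiIiIiIRERERERERERERERERERERETMzMzMzMzMzMzMzMzMzMzMzIiIiIiIiIiIiIiIiIiIRERERERERERERERERERERETMzMzMzMzMzMzMzMzMzMzMzMiIiIiIiIiIiIiIiIiIRERERERERERERERERERERETMzMzMzMzMzMzMzMzMzMzMzMyIiIiIiIiIiIiIiIiERERERERERERERERERERERETMzMzMzMzMzMzMzMzMzMzMzMzIiIiIiIiIiIiIiIiERERERERERERERERERERERETMzMzMzMzMzMzMzMzMzMzMzMzIiIiIiIiIiIiIiIhERERERERERERERERERERERETMzMzMzMzMzMzMzMzMzMzMzMzIiIiIiIiIiIiIiIhERERERERERERERERERERERETMzMzMzMzMzMzMzMzMzMzMzMzMiIiIiIiIiIiIiIhERERERERERERERERERERERETMzMzMzMzMzMzMzMzMzMzMzMzMiIiIiIiIiIiIiIRERERERERERERERERERERERETMzMzMzMzMzMzMzMzMzMzMzMzMiIiIiIiIiIiIiERERERERERERERERERERERERETMzMzMzMzMzMzMzMzMzMzMzMzMyIiIiIiIiIiIhERERERERERERERERERERERERETMzMzMzMzMzMzMzMzMzMzMzMzMyIiIiIiIiIiIhERERERERERERERERERERERERETMzMzMzMzMzMzMzMzMzMzMzMzMzIiIiIiIiIiIRERERERERERERERERERERERERETMzMzMzMzMzMzMzMzMzMzMzMzMzMiIiIiIiIiIRERERERERERERERERERERERERETMzMzMzMzMzMzMzMzMzMzMzMzMzMyIiIiIiIiERERERERERERERERERERERERERETMzMzMzMzMzMzMzMzMzMzMzMzMzMzIiIiIiIhERERERERERERERERERERERERERETMzMzMzMzMzMzMzMzMzMzMzMzMzMzIiIiIiIhERERERERERERERERERERERERERETMzMzMzMzMzMzMzMzMzMzMzMzMzMzIiIiIiIRERERERERERERERERERERERERERETMzMzMzMzMzMzMzMzMzMzMzMzMzMzIiIiIiERERERERERERERERERERERERERERETMzMzMzMzMzMzMzMzMzMzMzMzMzMzIiIiIhERERERERERERERERERERERERERERETMzMzMzMzMzMzMzMzMzMzMzMzMzMzIiIiIhERERERERERERERERERERERERERERETMzMzMzMzMzMzMzMzMzMzMzMzMzMzIiIhERERERERERERERERERERERERERERERETMzMzMzMzMzMzMzMzMzMzMzMzMzMyIiERERERERERERERERERERERERERERERERETMzMzMzMzMzMzMzMzMzMzMzMRMzMiIRERERERERERERERERERERERERERERERERETMzMzMzMzMzMzMzMzMzMzMRERERERERERERERERERERERERERERERERERERERERETMzMzMzMzMzMzMzMzMzMRERERERERERERERERERERERERERERERERERERERERERETMzMzMzMzMzMzMzMzMxERERERERERERERERERERERERERERERERERERERERERERETMzMzMzMzMzMzMzMzMRERERERERERERERERERERERERERERERERERERERERERERETMzMzMzMzMzMzMzMzERERERERERERERERERERERERERERERERERERERERERERERETMzMzMzMzMzMzMzMxERERERERERERERERERERERERERERERERERERERERERERERETMzMzMzMzMzMzMzMxERERERERERERERERERERERERERERERERERERERERERERERETMzMzMzMzMzMzMzMRERERERERERERERERERERERERERERERERERERERERERERERETMzMzMzMzMzMzMzMRERERERERERERERERERERERERERERERERERERERERERERERETMzMzMzMzMzMzMzERERERERERERERERERERERERERERERERERERERERERERERERETMzMzMzMzMzMzMzERERERERERERERERERERERERERERERERERERERERERERERERETMzMzMzMzMzMzMxERERERERERERERERERERERERERERERERERERERERERERERERETMzMzMzMzMzMzMxERERERERERERERERERERERERERERERERERERERERERERERERETMzMzMzMzMzMzMxERERERERERERERERERERERERERERERERERERERERERERERERETMzMzMzMzMzMzMxERERERERERERERERERERERERERERERERERERERERERERERERETMzMzMzMzMzMzMRERERERERERERERERERERERERERERERERERERERERERERERERETMzMzMzMzMzMzMRERERERERERERERERERERERERERERERERERERERERERERERERETMzMzMzMzMzMzMRERERERERERERERERERERERERERERERERERERERERERERERERETMzMzMzMzMzMzMRERERERERERERERERERERERERERERERERERERERERERERERERETMzMzMzMzMzMzMRERERERERERERERERERERERERERERERERERERERERERERERERETMzMzMzMzMzMzERERERERERERERERERERERERERERERERERERERERERERERERERETMzMzMzMzMzMzERERERERERERERERERERERERERERERERERERERERERERERERERETMzMzMzMzMzMzERERERERERERERERERERERERERERERERERERERERERERERERERETMzMzMzMzMzMzERERERERERERERERERERERERERERERERERERERERERERERERERETMzMzMzMzMzMxERERERERERERERERERERERERERERERERERERERERERERERERERETMzMzMzMzMzMxERERERERERERERERERERERERERERERERERERERERERERERERERETMzMzMzMzMzMxERERERERERERERERERERERERERERERERERERERERERERERERERETMzMzMzMzMzMRERERERERERERERERERERERERERERERERERERERERERERERERERETMzMzMzMzMzMRERERERERERERERERERERERERERERERERERERERERERERERERERETMzMzMzMzMzMRERERERERERERERERERERERERERERERERERERERERERERERERERETMzMzMzMzMzMRERERERERERERERERERERERERERERERERERERERERERERERERERETMzMzMzMzMzMREREREREREREREREREREREREREREREREREREREREREREREREREREQ=="/>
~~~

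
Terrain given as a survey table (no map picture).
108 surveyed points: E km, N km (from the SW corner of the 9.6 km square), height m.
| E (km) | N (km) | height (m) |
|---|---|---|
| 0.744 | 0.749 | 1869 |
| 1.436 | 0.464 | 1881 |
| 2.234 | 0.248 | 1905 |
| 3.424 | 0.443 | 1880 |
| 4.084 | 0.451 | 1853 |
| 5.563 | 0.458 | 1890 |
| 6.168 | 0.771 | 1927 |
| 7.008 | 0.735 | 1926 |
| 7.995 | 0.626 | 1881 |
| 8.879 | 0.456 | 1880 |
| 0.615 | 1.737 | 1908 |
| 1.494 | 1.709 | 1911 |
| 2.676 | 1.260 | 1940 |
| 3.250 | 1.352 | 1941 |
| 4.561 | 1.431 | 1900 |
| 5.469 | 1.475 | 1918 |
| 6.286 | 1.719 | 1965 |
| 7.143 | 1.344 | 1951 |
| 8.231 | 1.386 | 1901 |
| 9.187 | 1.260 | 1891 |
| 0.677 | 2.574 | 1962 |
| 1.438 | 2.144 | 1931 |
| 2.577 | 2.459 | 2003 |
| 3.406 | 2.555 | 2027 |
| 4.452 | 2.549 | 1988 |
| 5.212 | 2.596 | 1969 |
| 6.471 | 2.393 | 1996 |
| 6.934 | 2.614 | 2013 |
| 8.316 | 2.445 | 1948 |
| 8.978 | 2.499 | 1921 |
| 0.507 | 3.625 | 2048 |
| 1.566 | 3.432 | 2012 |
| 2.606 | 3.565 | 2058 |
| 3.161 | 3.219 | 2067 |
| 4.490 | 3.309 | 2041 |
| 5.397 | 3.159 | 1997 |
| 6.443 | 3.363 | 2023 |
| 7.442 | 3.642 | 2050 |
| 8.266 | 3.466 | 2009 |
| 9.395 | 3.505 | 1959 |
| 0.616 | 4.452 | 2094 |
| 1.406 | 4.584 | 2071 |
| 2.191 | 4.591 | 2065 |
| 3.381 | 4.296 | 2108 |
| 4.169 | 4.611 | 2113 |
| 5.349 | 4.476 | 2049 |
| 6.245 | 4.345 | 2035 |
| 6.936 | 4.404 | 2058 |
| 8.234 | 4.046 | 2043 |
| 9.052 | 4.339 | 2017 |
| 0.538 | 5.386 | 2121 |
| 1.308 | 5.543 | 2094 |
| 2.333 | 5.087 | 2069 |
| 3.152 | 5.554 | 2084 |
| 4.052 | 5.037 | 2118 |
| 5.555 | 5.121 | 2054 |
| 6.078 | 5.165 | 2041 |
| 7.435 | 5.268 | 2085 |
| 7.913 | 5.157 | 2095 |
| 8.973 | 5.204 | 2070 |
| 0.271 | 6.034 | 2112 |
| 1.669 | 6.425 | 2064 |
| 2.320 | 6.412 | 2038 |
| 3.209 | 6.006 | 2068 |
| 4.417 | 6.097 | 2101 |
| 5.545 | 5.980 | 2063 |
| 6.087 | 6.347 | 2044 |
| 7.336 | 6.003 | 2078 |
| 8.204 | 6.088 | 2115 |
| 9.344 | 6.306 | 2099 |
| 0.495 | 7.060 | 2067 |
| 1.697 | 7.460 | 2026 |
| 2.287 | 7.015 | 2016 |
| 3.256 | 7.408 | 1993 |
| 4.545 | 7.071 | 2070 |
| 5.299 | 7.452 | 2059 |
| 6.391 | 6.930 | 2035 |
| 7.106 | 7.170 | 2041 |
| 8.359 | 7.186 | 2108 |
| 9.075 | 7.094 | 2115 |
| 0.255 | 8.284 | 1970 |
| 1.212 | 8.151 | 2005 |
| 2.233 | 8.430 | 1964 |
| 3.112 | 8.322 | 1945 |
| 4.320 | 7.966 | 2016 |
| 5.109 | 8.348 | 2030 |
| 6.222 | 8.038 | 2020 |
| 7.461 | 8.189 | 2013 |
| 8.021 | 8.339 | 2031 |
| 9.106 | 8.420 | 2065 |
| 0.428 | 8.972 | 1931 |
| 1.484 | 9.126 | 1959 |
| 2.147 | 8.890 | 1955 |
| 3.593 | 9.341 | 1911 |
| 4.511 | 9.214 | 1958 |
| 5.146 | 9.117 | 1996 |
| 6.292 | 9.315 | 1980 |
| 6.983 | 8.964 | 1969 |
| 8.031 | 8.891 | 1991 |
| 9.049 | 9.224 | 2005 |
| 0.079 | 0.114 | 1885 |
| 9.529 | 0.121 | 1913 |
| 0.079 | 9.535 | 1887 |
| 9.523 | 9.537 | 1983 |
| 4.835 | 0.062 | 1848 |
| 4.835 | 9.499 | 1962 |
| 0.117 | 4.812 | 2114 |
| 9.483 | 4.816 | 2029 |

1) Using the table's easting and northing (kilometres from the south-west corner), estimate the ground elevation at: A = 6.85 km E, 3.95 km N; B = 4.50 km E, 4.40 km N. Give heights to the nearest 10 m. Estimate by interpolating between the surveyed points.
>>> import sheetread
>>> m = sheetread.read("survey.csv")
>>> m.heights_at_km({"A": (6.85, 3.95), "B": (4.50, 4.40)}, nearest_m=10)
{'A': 2050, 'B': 2090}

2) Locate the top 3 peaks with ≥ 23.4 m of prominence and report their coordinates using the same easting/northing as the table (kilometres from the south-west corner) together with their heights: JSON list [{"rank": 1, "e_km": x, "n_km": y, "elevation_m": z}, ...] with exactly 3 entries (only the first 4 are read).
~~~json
[{"rank": 1, "e_km": 0.36, "n_km": 5.41, "elevation_m": 2122}, {"rank": 2, "e_km": 8.64, "n_km": 6.64, "elevation_m": 2121}, {"rank": 3, "e_km": 3.91, "n_km": 4.89, "elevation_m": 2119}]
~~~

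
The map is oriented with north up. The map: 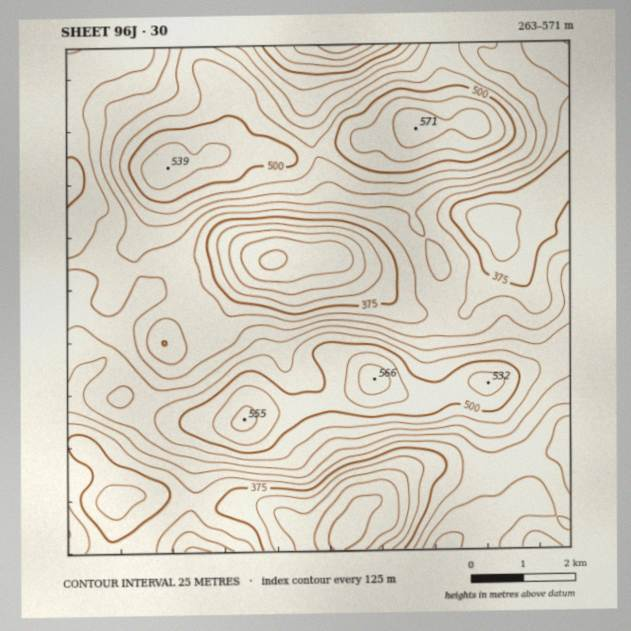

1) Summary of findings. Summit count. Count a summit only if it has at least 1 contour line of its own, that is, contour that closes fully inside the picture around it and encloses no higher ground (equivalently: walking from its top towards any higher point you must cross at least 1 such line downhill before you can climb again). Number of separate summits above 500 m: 5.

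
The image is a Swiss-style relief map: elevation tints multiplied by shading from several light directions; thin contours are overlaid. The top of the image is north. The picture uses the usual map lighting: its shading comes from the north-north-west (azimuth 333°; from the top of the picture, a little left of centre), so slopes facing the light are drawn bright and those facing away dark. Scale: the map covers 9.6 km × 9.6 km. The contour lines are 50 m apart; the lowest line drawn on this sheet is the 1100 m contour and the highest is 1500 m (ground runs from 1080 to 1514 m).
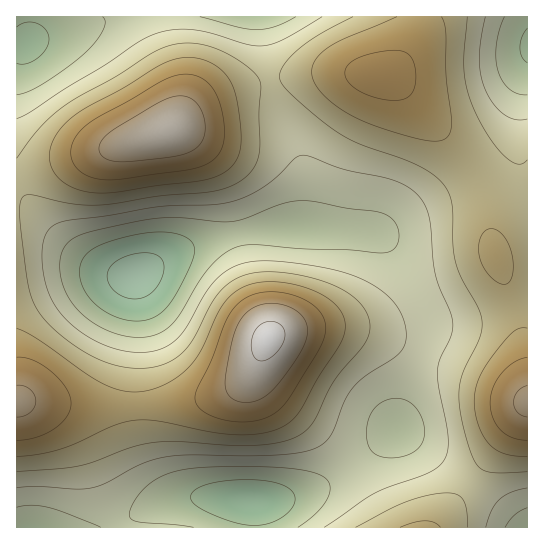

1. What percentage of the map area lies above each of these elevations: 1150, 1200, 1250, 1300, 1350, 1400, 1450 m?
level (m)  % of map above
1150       95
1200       83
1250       64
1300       45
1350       26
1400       12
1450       4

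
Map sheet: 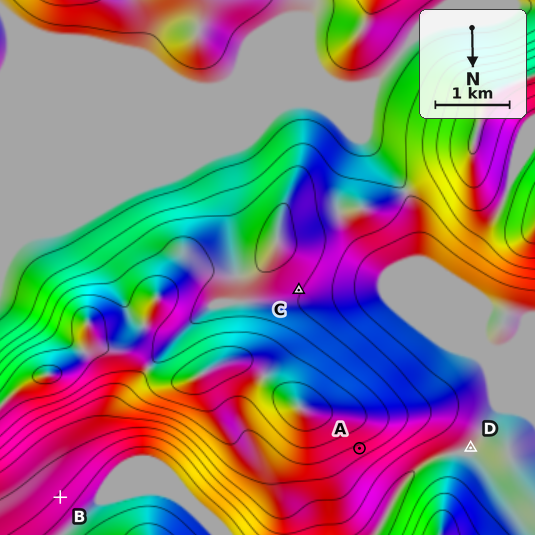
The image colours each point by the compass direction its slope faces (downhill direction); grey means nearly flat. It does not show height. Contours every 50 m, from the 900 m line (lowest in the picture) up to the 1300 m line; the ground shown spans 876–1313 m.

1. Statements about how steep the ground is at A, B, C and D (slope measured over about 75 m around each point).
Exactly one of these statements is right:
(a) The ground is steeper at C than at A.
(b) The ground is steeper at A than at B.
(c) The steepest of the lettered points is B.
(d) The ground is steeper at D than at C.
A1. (b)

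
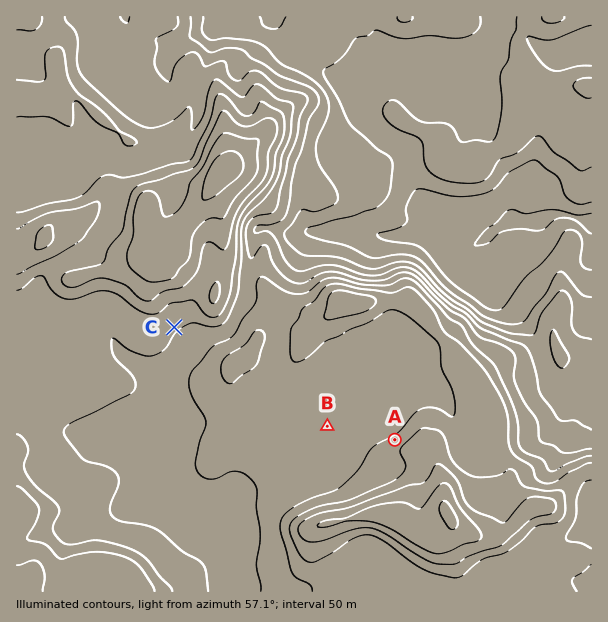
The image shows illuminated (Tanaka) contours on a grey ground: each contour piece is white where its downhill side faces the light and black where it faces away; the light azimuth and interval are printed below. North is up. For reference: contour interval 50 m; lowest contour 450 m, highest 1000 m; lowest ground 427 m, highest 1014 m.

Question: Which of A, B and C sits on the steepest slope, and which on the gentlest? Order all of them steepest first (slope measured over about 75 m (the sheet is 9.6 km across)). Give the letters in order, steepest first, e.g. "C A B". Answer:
A C B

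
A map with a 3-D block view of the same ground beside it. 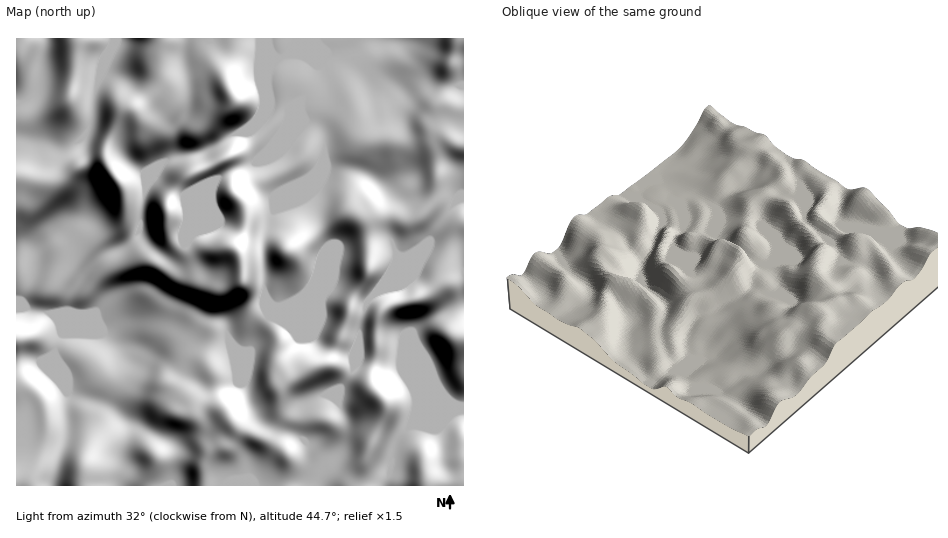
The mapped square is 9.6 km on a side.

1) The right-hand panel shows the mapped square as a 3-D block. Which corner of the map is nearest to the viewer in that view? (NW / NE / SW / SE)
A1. SW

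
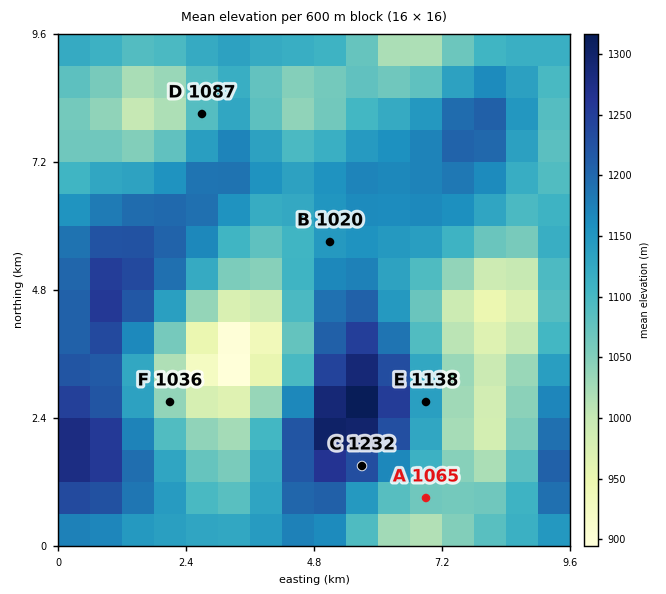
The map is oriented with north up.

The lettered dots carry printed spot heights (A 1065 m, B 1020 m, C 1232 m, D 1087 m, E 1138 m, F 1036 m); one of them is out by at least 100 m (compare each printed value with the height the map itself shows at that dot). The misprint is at B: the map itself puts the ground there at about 1145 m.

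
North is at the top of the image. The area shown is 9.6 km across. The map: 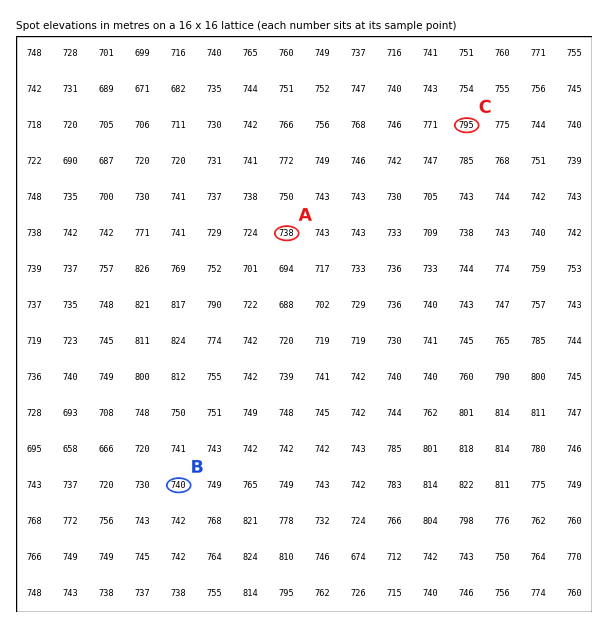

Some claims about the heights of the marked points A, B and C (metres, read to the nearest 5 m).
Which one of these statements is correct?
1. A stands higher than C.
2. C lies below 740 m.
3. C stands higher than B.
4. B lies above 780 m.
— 3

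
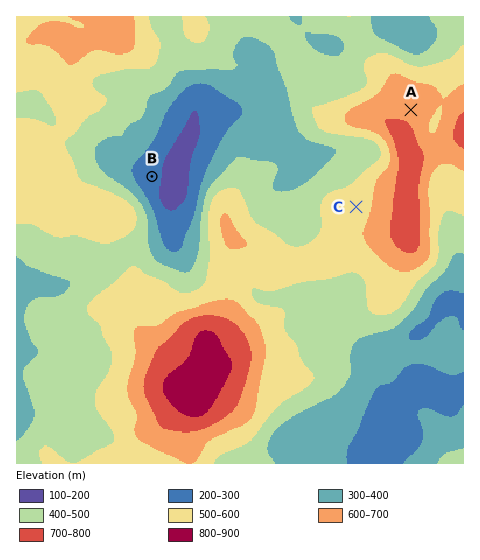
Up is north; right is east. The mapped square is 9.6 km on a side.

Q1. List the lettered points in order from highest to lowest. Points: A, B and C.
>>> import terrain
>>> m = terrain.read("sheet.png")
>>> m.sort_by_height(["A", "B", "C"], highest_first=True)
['A', 'C', 'B']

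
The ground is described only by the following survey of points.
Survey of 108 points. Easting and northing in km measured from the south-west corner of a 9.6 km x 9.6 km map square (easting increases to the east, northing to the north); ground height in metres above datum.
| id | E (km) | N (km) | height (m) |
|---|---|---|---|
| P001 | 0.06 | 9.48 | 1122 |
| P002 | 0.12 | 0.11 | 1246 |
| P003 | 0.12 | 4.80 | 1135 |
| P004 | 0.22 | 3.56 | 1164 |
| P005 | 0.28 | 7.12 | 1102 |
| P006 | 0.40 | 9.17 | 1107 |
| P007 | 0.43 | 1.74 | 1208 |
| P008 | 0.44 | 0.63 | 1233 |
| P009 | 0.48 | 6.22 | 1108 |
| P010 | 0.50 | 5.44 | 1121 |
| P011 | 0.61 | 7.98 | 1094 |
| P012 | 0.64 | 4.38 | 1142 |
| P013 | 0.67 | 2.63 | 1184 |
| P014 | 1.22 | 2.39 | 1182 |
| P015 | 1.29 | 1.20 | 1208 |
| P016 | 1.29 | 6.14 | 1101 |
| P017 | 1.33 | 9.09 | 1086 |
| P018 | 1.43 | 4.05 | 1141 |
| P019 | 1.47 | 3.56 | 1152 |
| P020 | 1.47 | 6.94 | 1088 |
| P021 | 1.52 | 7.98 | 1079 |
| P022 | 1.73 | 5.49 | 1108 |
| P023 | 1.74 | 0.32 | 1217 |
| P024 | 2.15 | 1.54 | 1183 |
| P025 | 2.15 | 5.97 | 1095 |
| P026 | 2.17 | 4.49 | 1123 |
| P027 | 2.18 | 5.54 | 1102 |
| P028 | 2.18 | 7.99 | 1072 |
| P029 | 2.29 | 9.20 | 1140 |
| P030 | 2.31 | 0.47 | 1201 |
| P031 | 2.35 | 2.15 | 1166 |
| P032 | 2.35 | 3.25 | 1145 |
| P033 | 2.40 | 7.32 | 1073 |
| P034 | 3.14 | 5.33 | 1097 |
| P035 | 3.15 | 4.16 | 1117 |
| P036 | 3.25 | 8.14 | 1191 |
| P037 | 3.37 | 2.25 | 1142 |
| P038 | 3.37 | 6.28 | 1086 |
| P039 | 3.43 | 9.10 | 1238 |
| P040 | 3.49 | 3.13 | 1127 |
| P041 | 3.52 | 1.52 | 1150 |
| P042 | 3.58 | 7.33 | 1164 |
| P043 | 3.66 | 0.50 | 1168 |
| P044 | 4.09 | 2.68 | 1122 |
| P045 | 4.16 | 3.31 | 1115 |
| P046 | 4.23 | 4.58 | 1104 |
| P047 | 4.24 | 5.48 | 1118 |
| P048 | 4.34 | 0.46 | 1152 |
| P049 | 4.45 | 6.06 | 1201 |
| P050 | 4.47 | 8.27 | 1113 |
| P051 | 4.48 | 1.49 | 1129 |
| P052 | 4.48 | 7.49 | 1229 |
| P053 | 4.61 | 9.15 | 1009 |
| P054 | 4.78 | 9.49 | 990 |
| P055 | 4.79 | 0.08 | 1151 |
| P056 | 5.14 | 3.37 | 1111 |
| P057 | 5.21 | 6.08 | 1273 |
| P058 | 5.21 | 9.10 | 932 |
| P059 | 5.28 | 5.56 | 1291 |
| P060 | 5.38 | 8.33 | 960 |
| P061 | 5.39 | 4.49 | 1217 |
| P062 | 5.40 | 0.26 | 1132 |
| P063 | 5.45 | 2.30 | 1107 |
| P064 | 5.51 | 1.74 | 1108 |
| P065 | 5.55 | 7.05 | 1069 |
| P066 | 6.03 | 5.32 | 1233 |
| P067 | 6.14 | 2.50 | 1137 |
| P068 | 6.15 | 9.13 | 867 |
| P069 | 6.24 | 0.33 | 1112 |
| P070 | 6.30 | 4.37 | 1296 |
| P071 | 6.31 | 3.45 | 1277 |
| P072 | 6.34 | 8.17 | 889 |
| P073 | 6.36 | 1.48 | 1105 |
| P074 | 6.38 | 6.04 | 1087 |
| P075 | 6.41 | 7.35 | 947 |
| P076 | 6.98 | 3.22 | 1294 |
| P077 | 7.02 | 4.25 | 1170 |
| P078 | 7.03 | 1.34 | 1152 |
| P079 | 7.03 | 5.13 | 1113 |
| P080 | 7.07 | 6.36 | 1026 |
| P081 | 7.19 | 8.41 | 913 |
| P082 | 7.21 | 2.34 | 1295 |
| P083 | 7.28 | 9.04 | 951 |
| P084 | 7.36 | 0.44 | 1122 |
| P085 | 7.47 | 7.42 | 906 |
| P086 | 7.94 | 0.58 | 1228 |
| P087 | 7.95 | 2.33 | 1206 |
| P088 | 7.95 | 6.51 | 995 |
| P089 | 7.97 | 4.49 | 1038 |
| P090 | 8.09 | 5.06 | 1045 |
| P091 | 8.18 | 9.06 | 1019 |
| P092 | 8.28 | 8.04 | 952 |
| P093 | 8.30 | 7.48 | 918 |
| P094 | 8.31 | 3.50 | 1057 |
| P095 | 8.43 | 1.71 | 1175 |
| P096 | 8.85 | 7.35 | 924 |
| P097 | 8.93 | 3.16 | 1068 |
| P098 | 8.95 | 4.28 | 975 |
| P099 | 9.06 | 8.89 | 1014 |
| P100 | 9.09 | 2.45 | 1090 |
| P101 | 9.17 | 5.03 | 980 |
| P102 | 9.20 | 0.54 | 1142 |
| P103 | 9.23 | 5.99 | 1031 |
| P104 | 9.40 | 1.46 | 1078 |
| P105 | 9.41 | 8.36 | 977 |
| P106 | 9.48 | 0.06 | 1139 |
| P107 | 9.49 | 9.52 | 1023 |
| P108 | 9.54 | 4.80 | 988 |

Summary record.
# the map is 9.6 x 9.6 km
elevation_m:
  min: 865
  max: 1310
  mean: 1110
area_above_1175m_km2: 21.1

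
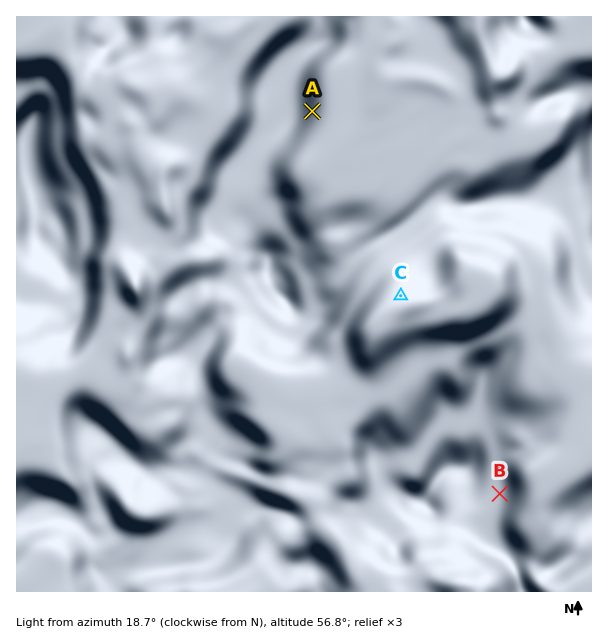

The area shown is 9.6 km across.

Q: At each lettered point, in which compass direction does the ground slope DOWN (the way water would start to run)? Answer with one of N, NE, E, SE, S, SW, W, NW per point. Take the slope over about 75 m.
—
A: W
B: W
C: N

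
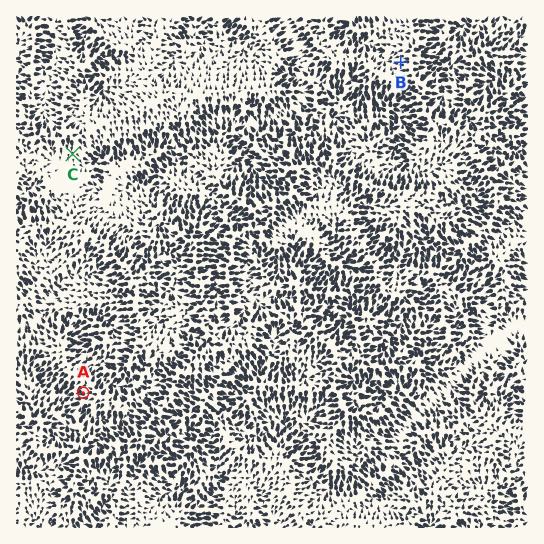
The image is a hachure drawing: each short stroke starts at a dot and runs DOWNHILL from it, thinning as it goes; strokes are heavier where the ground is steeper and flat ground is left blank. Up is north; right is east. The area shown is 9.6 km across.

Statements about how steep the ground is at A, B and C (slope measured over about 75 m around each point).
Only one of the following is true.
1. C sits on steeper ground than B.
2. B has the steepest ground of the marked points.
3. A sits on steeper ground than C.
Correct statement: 3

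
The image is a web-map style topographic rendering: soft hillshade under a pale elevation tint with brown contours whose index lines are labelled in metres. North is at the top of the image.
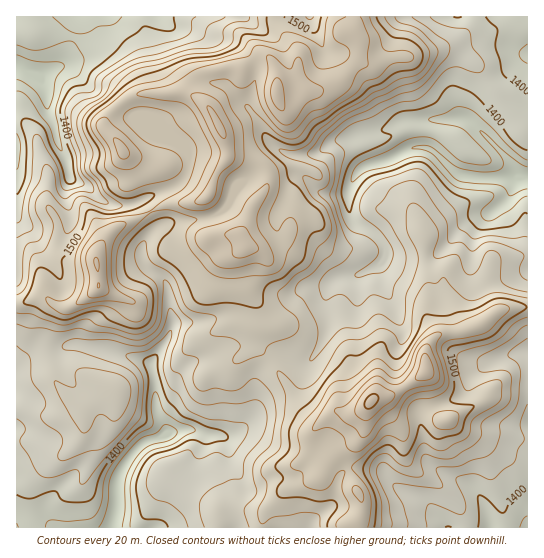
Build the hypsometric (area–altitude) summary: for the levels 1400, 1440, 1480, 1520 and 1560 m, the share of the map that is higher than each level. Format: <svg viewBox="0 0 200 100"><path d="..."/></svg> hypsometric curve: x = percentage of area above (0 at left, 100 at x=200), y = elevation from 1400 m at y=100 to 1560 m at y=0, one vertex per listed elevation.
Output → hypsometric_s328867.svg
<svg viewBox="0 0 200 100"><path d="M172 100l-43-25-48-25-39-25-35-25"/></svg>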